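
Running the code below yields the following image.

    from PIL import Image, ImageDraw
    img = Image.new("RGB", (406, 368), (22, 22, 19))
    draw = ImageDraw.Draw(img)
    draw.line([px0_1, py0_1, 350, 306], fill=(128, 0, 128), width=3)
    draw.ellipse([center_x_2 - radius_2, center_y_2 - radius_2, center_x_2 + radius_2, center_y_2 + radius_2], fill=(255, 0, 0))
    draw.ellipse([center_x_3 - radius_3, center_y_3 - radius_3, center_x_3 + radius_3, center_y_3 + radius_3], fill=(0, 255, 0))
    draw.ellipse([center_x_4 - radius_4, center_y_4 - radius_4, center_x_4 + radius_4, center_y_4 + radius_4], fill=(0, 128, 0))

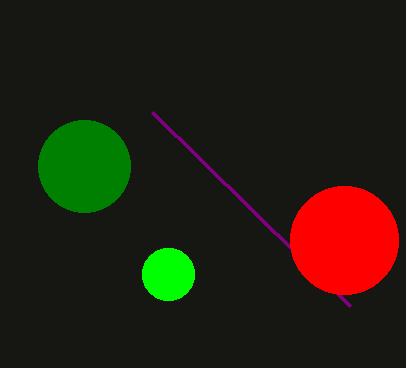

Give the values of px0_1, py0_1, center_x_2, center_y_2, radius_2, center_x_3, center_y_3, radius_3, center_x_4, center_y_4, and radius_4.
px0_1 = 152; py0_1 = 112; center_x_2 = 344; center_y_2 = 240; radius_2 = 54; center_x_3 = 168; center_y_3 = 274; radius_3 = 26; center_x_4 = 84; center_y_4 = 166; radius_4 = 46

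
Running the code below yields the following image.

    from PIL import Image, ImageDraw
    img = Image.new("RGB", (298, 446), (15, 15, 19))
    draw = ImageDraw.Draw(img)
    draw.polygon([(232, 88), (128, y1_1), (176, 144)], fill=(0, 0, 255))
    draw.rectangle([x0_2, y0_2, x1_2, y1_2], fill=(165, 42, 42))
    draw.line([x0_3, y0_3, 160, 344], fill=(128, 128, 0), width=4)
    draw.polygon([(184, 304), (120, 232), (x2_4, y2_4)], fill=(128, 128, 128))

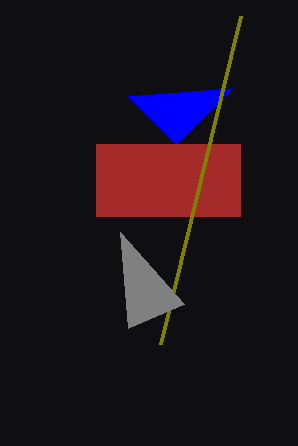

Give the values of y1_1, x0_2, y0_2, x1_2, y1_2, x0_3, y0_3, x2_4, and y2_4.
y1_1 = 96; x0_2 = 96; y0_2 = 144; x1_2 = 240; y1_2 = 216; x0_3 = 240; y0_3 = 16; x2_4 = 128; y2_4 = 328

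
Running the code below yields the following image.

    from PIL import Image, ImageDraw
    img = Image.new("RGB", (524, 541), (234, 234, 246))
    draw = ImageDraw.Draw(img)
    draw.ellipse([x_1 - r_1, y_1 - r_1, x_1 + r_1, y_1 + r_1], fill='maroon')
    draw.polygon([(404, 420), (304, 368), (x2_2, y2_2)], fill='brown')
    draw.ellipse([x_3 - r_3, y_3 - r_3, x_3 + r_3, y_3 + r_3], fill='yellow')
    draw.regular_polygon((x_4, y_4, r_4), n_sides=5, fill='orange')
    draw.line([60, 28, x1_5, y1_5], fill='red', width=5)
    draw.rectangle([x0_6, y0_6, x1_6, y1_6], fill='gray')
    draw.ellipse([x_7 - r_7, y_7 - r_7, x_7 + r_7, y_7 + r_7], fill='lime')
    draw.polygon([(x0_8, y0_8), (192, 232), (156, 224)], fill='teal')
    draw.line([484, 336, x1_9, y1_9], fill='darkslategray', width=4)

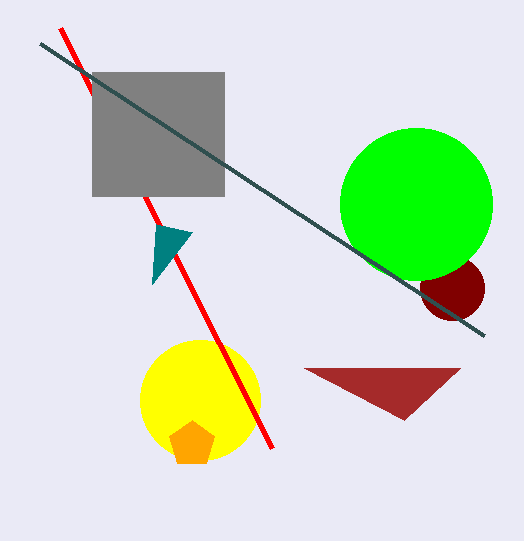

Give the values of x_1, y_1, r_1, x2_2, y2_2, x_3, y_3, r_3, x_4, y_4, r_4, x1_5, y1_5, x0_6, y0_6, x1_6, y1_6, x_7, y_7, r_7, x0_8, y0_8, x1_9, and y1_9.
x_1 = 452, y_1 = 288, r_1 = 32, x2_2 = 460, y2_2 = 368, x_3 = 200, y_3 = 400, r_3 = 60, x_4 = 192, y_4 = 444, r_4 = 24, x1_5 = 272, y1_5 = 448, x0_6 = 92, y0_6 = 72, x1_6 = 224, y1_6 = 196, x_7 = 416, y_7 = 204, r_7 = 76, x0_8 = 152, y0_8 = 284, x1_9 = 40, y1_9 = 44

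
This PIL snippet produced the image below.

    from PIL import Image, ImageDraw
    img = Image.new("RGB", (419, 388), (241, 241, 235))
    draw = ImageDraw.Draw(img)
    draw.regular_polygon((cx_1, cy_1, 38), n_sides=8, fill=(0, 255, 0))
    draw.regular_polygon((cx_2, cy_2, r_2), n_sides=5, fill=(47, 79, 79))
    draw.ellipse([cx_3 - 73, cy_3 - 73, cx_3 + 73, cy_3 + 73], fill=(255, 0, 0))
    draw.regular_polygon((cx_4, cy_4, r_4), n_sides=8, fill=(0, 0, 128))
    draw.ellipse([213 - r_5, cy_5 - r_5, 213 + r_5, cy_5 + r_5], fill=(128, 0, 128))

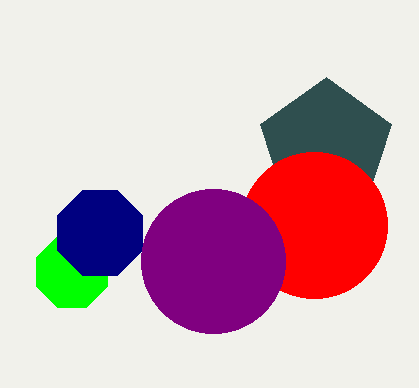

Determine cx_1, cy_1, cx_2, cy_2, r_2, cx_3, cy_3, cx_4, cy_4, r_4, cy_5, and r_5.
cx_1 = 72, cy_1 = 272, cx_2 = 326, cy_2 = 146, r_2 = 69, cx_3 = 314, cy_3 = 225, cx_4 = 100, cy_4 = 233, r_4 = 46, cy_5 = 261, r_5 = 72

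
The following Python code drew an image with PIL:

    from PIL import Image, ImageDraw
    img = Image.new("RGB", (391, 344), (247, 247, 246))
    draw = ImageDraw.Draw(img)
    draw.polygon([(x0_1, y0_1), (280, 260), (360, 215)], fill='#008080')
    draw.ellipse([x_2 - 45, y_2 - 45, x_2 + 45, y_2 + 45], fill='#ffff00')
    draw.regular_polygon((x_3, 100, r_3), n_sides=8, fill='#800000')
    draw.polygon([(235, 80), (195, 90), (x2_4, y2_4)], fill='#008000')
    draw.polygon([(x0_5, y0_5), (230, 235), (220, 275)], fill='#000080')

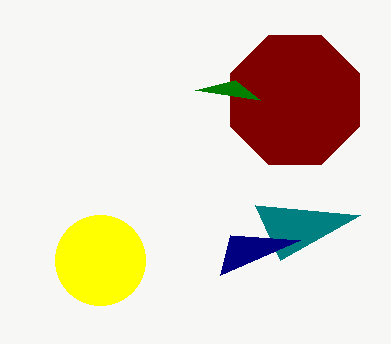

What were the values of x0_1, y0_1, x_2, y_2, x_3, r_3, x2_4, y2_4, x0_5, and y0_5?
x0_1 = 255, y0_1 = 205, x_2 = 100, y_2 = 260, x_3 = 295, r_3 = 70, x2_4 = 260, y2_4 = 100, x0_5 = 300, y0_5 = 240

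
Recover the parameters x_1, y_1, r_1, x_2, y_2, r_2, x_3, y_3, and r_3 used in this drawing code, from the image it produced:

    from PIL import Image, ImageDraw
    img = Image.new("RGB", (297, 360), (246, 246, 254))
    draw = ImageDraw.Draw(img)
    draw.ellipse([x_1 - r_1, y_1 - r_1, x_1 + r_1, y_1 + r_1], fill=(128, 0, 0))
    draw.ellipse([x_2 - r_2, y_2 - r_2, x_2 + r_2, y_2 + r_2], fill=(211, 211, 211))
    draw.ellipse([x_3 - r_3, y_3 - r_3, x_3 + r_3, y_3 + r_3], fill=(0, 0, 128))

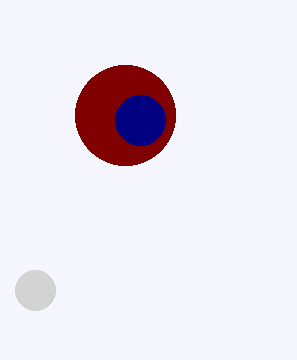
x_1 = 125, y_1 = 115, r_1 = 50, x_2 = 35, y_2 = 290, r_2 = 20, x_3 = 140, y_3 = 120, r_3 = 25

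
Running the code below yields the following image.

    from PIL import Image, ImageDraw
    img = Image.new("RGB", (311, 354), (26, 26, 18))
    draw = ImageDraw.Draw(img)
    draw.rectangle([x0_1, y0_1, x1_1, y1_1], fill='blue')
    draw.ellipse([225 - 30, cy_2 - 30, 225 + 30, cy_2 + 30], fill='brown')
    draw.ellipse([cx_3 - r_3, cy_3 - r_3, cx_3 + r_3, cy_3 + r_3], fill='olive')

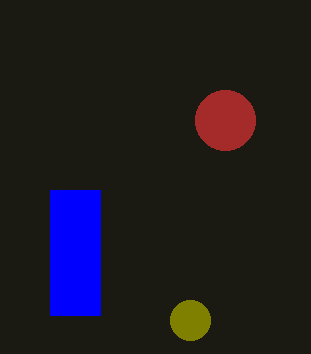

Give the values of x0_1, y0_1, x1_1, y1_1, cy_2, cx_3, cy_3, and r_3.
x0_1 = 50
y0_1 = 190
x1_1 = 100
y1_1 = 315
cy_2 = 120
cx_3 = 190
cy_3 = 320
r_3 = 20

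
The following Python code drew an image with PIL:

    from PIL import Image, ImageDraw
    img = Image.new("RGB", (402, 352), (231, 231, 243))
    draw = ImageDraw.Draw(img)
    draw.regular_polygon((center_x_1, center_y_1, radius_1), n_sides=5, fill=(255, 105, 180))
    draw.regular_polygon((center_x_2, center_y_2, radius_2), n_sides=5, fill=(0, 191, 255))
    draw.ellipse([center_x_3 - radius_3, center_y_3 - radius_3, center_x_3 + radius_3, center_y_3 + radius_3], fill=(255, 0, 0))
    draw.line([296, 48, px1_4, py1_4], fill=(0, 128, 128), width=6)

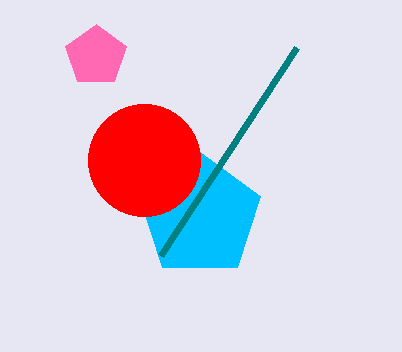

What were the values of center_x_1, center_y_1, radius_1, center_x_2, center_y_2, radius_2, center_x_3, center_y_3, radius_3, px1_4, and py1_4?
center_x_1 = 96; center_y_1 = 56; radius_1 = 32; center_x_2 = 200; center_y_2 = 216; radius_2 = 64; center_x_3 = 144; center_y_3 = 160; radius_3 = 56; px1_4 = 160; py1_4 = 256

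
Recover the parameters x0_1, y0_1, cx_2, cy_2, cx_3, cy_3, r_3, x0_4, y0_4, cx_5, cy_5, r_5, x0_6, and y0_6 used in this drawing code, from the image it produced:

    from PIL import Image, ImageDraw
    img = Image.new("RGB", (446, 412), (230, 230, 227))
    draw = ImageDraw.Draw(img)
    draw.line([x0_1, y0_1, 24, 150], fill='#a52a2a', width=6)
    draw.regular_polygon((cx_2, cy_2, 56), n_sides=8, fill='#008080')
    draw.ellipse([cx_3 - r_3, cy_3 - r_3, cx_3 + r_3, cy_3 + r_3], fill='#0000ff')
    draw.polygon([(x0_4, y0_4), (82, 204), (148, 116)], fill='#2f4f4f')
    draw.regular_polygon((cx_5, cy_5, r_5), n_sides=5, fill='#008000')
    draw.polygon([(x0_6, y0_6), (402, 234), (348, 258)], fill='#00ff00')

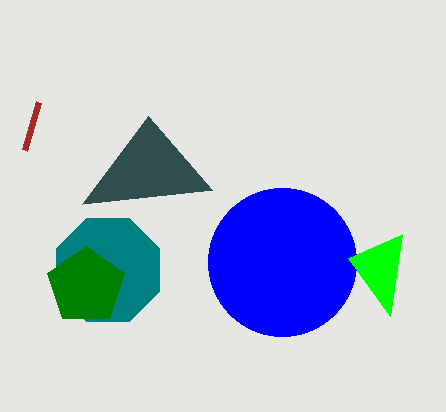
x0_1 = 38; y0_1 = 102; cx_2 = 108; cy_2 = 270; cx_3 = 282; cy_3 = 262; r_3 = 74; x0_4 = 212; y0_4 = 190; cx_5 = 86; cy_5 = 286; r_5 = 40; x0_6 = 390; y0_6 = 316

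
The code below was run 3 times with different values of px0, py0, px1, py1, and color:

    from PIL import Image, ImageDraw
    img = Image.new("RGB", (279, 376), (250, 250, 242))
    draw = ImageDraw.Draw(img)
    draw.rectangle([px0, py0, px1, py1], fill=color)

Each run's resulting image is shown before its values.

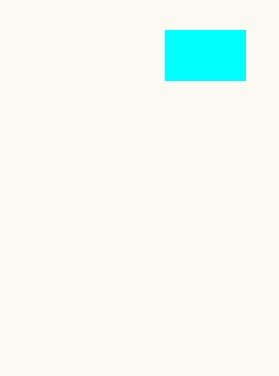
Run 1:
px0 = 165; py0 = 30; px1 = 245; py1 = 80; color = 'cyan'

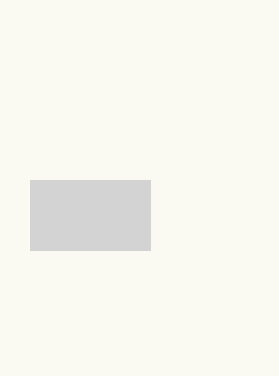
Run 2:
px0 = 30
py0 = 180
px1 = 150
py1 = 250
color = 'lightgray'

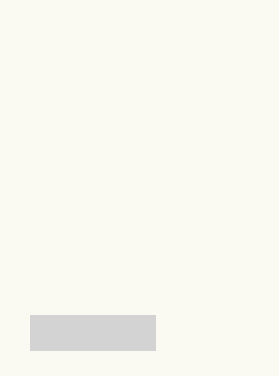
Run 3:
px0 = 30; py0 = 315; px1 = 155; py1 = 350; color = 'lightgray'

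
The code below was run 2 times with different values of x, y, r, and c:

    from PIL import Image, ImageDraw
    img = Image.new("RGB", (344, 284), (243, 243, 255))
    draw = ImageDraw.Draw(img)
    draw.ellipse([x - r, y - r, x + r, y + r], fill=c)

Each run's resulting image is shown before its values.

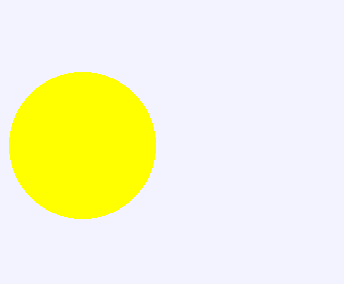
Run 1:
x = 82; y = 145; r = 73; c = 'yellow'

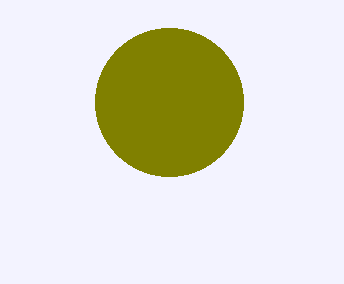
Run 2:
x = 169; y = 102; r = 74; c = 'olive'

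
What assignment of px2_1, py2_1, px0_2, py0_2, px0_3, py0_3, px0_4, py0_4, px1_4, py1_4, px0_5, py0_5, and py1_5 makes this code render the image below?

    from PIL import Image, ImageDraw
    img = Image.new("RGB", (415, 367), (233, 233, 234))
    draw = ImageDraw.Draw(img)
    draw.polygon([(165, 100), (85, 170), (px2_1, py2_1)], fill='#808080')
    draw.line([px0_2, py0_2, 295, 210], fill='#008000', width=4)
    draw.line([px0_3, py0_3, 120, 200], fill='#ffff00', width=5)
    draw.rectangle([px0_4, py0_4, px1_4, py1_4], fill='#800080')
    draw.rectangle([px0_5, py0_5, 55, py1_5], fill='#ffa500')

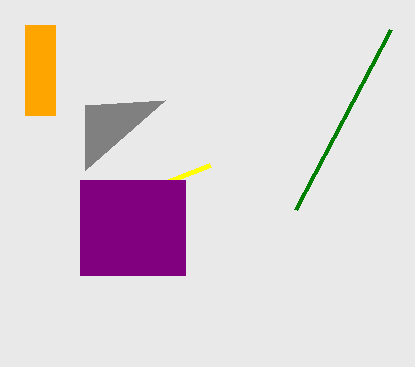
px2_1 = 85
py2_1 = 105
px0_2 = 390
py0_2 = 30
px0_3 = 210
py0_3 = 165
px0_4 = 80
py0_4 = 180
px1_4 = 185
py1_4 = 275
px0_5 = 25
py0_5 = 25
py1_5 = 115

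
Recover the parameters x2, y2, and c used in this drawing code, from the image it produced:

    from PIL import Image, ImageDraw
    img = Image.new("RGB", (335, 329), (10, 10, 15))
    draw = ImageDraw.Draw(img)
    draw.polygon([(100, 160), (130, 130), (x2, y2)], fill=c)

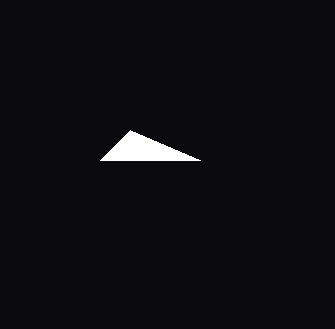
x2 = 200
y2 = 160
c = 'white'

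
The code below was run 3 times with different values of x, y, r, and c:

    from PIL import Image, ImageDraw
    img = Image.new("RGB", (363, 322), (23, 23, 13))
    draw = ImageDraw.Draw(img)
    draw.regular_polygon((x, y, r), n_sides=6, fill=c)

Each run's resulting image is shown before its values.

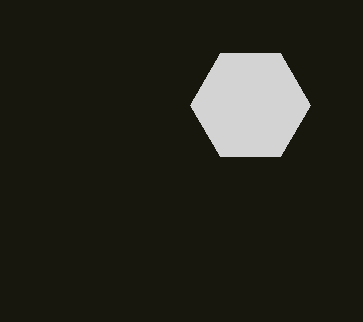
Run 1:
x = 250; y = 105; r = 60; c = 'lightgray'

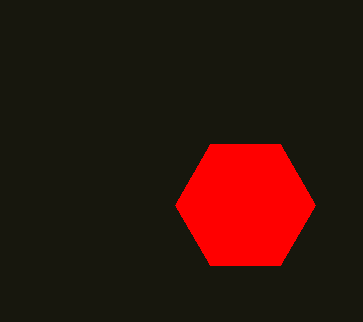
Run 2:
x = 245; y = 205; r = 70; c = 'red'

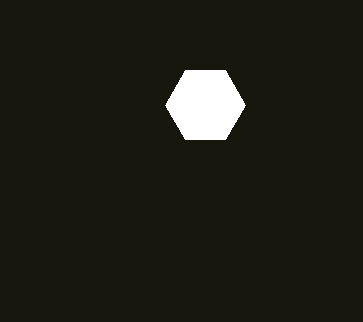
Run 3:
x = 205, y = 105, r = 40, c = 'white'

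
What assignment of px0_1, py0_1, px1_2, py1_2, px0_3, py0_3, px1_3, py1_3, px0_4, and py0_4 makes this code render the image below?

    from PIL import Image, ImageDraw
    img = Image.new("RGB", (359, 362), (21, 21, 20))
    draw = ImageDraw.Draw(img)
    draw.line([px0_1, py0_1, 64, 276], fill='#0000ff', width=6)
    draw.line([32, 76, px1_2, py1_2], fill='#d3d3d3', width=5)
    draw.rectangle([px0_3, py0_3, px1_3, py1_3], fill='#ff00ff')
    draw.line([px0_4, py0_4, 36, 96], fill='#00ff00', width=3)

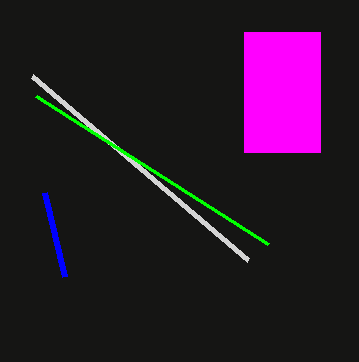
px0_1 = 44
py0_1 = 192
px1_2 = 248
py1_2 = 260
px0_3 = 244
py0_3 = 32
px1_3 = 320
py1_3 = 152
px0_4 = 268
py0_4 = 244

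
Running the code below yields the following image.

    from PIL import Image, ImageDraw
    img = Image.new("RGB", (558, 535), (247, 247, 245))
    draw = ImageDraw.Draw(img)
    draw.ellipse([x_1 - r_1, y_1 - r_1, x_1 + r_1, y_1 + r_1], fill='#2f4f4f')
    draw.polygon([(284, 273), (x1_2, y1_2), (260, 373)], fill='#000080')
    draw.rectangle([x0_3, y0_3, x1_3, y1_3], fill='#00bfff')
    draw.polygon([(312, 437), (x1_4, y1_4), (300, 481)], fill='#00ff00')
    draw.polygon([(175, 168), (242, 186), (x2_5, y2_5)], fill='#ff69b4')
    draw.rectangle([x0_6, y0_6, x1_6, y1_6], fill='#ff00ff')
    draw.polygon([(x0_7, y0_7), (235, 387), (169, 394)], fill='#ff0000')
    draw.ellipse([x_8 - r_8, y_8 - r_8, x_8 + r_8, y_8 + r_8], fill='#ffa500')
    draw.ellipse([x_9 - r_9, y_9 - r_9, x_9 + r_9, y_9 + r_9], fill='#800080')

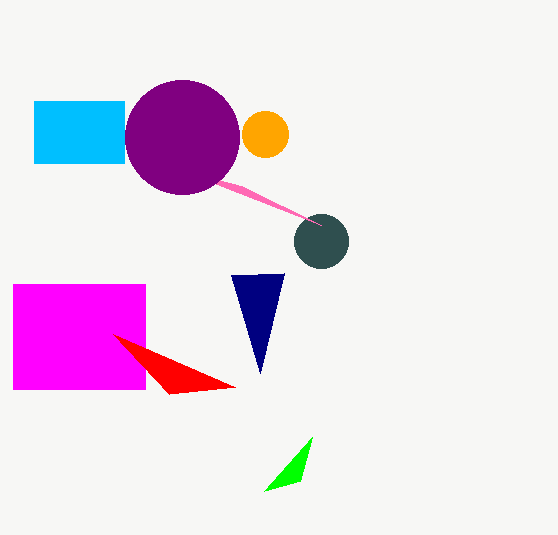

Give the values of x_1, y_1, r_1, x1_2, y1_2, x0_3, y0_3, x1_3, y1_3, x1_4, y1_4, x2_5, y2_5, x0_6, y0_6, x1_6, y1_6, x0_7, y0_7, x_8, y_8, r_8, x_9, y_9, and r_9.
x_1 = 321
y_1 = 241
r_1 = 27
x1_2 = 231
y1_2 = 275
x0_3 = 34
y0_3 = 101
x1_3 = 124
y1_3 = 163
x1_4 = 264
y1_4 = 491
x2_5 = 321
y2_5 = 225
x0_6 = 13
y0_6 = 284
x1_6 = 145
y1_6 = 389
x0_7 = 113
y0_7 = 334
x_8 = 265
y_8 = 134
r_8 = 23
x_9 = 182
y_9 = 137
r_9 = 57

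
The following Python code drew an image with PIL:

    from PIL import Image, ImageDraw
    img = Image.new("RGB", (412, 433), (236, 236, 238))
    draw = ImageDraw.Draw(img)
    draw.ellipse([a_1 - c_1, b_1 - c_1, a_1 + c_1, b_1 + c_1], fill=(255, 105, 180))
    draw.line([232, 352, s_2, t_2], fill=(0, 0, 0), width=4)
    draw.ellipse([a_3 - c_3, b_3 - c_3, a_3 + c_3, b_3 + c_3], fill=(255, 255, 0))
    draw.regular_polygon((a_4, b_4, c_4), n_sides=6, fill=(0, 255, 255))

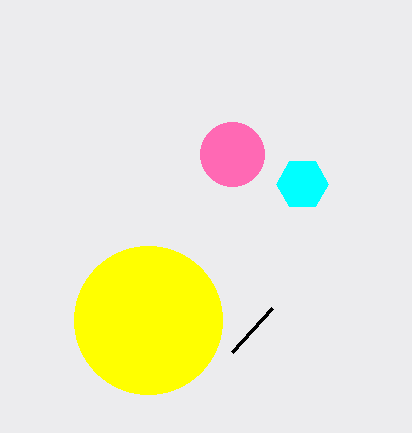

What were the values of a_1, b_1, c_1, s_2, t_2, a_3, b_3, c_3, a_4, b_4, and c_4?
a_1 = 232
b_1 = 154
c_1 = 32
s_2 = 272
t_2 = 308
a_3 = 148
b_3 = 320
c_3 = 74
a_4 = 302
b_4 = 184
c_4 = 26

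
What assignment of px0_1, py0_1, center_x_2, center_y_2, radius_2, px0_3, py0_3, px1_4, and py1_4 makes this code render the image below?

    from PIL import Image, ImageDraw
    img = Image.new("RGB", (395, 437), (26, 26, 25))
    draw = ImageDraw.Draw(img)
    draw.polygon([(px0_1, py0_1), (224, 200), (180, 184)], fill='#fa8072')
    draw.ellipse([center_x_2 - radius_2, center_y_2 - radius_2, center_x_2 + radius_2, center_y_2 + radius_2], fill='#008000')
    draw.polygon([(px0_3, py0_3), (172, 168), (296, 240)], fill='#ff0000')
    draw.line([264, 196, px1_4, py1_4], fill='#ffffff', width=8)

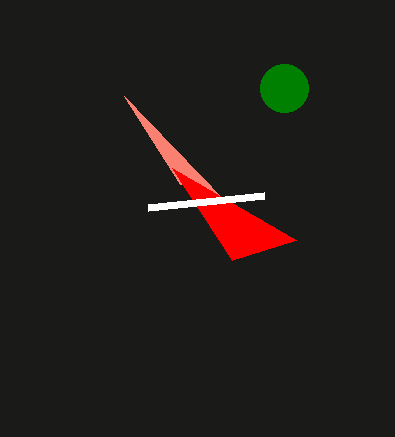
px0_1 = 124
py0_1 = 96
center_x_2 = 284
center_y_2 = 88
radius_2 = 24
px0_3 = 232
py0_3 = 260
px1_4 = 148
py1_4 = 208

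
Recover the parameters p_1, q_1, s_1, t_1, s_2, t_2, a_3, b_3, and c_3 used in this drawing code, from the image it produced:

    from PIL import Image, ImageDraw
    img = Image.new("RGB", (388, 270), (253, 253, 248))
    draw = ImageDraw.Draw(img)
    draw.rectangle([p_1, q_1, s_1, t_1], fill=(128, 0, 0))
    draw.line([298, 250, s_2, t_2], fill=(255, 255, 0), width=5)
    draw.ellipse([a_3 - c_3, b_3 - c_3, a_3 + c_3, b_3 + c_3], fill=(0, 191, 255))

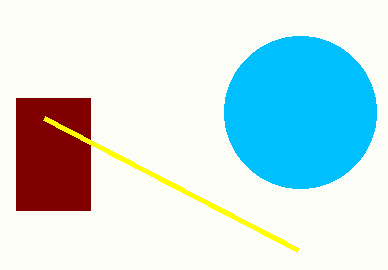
p_1 = 16, q_1 = 98, s_1 = 90, t_1 = 210, s_2 = 44, t_2 = 118, a_3 = 300, b_3 = 112, c_3 = 76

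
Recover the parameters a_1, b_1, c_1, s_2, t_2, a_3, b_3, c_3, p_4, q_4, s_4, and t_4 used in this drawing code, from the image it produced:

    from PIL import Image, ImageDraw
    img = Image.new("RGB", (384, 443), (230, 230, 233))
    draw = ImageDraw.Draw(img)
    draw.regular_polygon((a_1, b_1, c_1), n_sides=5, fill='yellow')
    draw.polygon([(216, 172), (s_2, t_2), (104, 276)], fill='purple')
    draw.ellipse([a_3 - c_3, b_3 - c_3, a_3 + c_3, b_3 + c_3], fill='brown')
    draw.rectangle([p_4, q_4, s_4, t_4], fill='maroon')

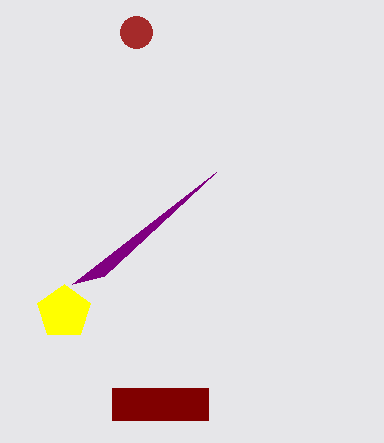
a_1 = 64; b_1 = 312; c_1 = 28; s_2 = 72; t_2 = 284; a_3 = 136; b_3 = 32; c_3 = 16; p_4 = 112; q_4 = 388; s_4 = 208; t_4 = 420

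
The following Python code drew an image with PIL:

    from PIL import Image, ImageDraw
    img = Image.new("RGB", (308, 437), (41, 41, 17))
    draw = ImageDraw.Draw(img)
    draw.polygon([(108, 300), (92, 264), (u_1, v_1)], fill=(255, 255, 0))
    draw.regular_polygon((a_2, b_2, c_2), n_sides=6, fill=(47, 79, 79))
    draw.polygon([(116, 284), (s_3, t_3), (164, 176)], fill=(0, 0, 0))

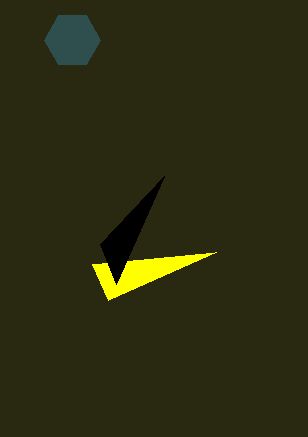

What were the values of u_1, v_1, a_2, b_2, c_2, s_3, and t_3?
u_1 = 216; v_1 = 252; a_2 = 72; b_2 = 40; c_2 = 28; s_3 = 100; t_3 = 244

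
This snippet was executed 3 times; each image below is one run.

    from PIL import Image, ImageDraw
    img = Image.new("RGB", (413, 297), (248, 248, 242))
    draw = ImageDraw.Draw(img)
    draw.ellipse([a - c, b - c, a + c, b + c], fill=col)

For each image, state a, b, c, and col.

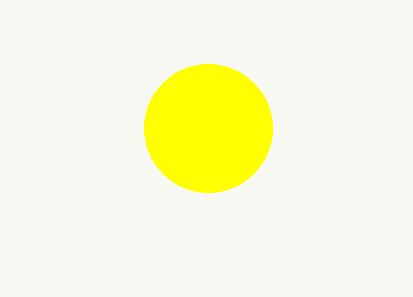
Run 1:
a = 208; b = 128; c = 64; col = 'yellow'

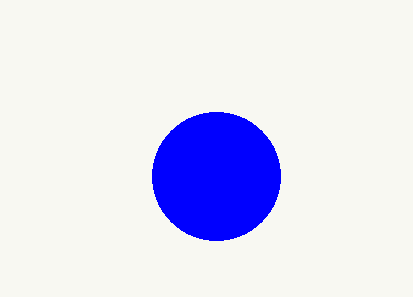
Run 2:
a = 216, b = 176, c = 64, col = 'blue'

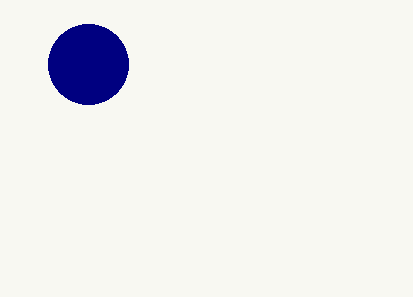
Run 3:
a = 88
b = 64
c = 40
col = 'navy'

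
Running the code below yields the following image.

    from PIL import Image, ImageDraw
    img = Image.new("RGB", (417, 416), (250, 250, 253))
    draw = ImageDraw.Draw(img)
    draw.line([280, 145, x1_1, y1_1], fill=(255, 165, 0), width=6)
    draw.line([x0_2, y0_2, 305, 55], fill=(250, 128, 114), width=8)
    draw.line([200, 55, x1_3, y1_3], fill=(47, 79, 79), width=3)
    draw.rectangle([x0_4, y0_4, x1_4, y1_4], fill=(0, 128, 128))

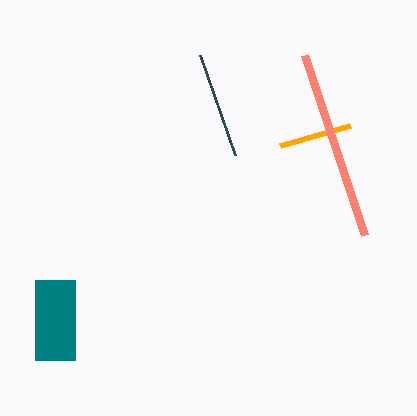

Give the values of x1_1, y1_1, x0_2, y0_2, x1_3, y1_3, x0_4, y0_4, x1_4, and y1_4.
x1_1 = 350
y1_1 = 125
x0_2 = 365
y0_2 = 235
x1_3 = 235
y1_3 = 155
x0_4 = 35
y0_4 = 280
x1_4 = 75
y1_4 = 360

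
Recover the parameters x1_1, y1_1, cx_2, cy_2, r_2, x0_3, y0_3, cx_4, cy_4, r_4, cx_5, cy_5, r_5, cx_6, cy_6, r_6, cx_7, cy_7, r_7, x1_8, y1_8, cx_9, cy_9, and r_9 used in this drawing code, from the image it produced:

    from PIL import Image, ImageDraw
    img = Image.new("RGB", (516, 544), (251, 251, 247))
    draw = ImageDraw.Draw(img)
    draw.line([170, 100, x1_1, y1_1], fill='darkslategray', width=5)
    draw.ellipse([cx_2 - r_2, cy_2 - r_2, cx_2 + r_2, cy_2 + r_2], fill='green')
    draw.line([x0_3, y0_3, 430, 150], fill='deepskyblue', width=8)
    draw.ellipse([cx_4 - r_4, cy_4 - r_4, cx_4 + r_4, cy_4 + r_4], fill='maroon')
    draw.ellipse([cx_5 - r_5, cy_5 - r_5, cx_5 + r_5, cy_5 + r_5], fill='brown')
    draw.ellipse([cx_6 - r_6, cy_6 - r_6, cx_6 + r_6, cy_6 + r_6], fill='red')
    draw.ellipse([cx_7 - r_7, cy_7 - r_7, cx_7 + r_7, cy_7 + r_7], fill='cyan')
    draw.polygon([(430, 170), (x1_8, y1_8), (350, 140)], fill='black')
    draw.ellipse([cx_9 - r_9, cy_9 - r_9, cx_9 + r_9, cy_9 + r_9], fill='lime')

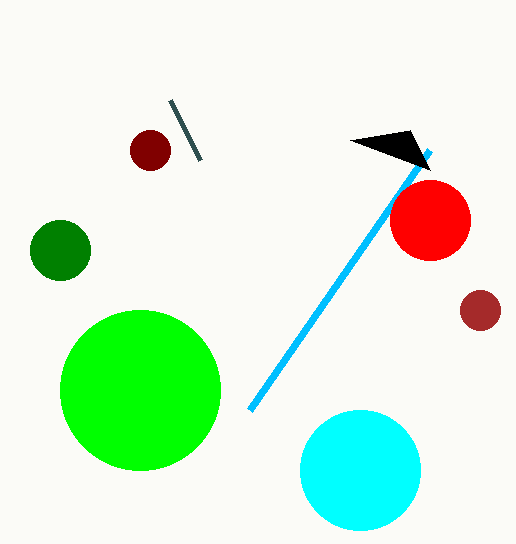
x1_1 = 200, y1_1 = 160, cx_2 = 60, cy_2 = 250, r_2 = 30, x0_3 = 250, y0_3 = 410, cx_4 = 150, cy_4 = 150, r_4 = 20, cx_5 = 480, cy_5 = 310, r_5 = 20, cx_6 = 430, cy_6 = 220, r_6 = 40, cx_7 = 360, cy_7 = 470, r_7 = 60, x1_8 = 410, y1_8 = 130, cx_9 = 140, cy_9 = 390, r_9 = 80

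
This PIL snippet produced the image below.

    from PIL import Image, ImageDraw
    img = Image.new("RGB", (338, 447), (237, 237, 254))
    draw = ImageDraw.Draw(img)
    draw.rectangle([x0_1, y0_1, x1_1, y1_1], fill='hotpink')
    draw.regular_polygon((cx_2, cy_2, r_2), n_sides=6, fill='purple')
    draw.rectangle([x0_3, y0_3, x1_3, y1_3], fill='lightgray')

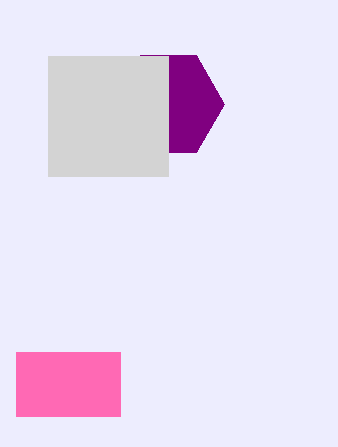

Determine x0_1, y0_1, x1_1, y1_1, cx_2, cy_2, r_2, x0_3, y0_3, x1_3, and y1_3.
x0_1 = 16
y0_1 = 352
x1_1 = 120
y1_1 = 416
cx_2 = 168
cy_2 = 104
r_2 = 56
x0_3 = 48
y0_3 = 56
x1_3 = 168
y1_3 = 176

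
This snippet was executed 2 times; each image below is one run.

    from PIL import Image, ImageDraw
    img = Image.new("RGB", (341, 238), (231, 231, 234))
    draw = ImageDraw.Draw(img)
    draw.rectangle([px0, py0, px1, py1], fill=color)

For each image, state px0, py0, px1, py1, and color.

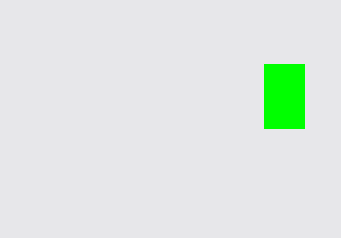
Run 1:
px0 = 264
py0 = 64
px1 = 304
py1 = 128
color = 'lime'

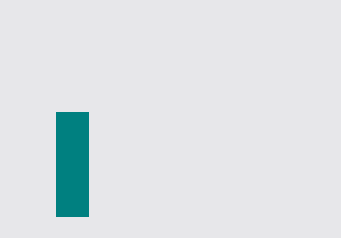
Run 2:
px0 = 56; py0 = 112; px1 = 88; py1 = 216; color = 'teal'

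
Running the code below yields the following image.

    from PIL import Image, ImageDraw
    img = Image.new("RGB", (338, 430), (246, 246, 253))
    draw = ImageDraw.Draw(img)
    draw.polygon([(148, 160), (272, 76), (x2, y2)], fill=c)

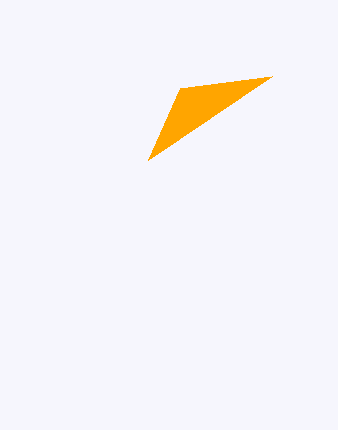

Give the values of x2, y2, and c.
x2 = 180, y2 = 88, c = 'orange'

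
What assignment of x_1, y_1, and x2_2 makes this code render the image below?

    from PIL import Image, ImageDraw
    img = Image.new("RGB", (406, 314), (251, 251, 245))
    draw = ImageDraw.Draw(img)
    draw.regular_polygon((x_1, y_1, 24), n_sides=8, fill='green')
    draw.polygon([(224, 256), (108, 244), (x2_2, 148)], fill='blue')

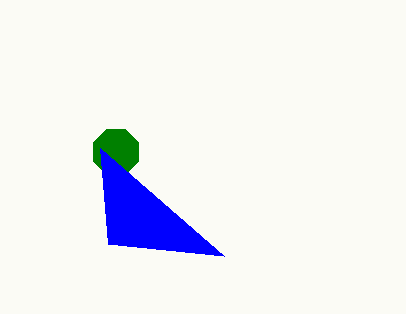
x_1 = 116, y_1 = 152, x2_2 = 100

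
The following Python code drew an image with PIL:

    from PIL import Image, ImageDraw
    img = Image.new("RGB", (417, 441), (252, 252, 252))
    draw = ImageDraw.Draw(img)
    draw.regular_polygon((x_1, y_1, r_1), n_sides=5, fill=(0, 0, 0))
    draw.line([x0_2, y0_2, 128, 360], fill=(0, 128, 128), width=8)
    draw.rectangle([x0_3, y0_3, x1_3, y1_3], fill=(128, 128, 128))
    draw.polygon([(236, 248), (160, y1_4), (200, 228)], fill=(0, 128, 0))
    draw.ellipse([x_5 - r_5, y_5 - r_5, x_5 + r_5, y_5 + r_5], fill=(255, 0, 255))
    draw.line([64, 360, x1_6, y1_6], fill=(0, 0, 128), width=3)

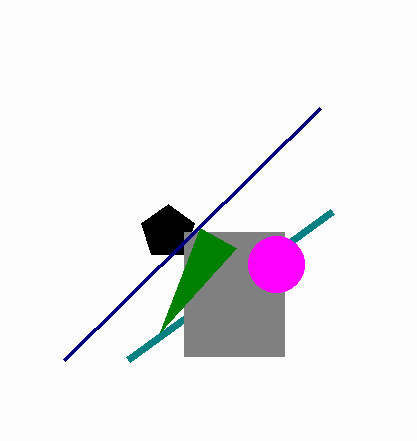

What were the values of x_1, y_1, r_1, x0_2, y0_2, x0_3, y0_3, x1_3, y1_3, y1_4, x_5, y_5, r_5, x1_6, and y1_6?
x_1 = 168; y_1 = 232; r_1 = 28; x0_2 = 332; y0_2 = 212; x0_3 = 184; y0_3 = 232; x1_3 = 284; y1_3 = 356; y1_4 = 332; x_5 = 276; y_5 = 264; r_5 = 28; x1_6 = 320; y1_6 = 108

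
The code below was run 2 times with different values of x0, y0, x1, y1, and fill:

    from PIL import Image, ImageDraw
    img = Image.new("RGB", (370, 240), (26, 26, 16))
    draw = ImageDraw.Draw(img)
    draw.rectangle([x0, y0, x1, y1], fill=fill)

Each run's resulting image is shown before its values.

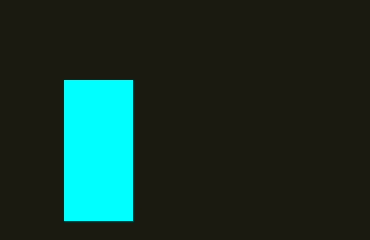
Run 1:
x0 = 64
y0 = 80
x1 = 132
y1 = 220
fill = 'cyan'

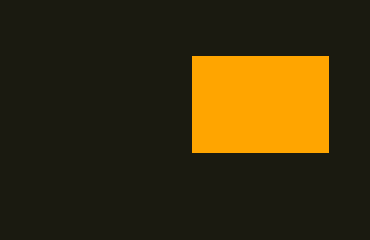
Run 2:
x0 = 192
y0 = 56
x1 = 328
y1 = 152
fill = 'orange'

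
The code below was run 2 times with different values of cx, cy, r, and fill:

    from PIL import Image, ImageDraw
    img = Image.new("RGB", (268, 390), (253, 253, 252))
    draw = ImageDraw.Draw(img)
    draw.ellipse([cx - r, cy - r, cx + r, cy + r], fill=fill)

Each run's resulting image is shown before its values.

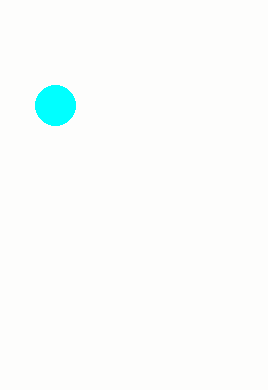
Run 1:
cx = 55
cy = 105
r = 20
fill = 'cyan'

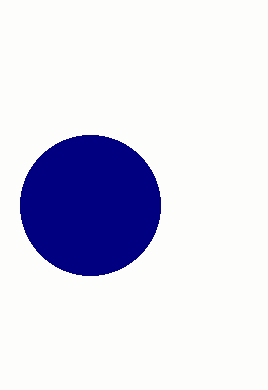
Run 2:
cx = 90
cy = 205
r = 70
fill = 'navy'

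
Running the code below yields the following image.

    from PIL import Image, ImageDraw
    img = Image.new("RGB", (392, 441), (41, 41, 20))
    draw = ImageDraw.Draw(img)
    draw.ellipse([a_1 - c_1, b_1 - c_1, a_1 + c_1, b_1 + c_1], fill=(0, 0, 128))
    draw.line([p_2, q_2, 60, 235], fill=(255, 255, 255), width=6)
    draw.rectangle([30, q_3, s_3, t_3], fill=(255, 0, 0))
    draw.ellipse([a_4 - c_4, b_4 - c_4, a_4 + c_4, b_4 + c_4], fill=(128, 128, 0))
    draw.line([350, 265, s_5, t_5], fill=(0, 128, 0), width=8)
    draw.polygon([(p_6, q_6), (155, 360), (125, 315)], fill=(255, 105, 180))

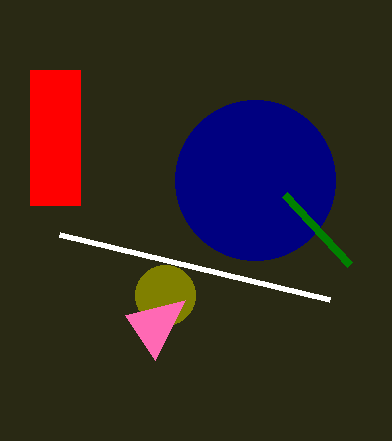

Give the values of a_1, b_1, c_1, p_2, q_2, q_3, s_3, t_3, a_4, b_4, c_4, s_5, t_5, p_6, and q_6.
a_1 = 255; b_1 = 180; c_1 = 80; p_2 = 330; q_2 = 300; q_3 = 70; s_3 = 80; t_3 = 205; a_4 = 165; b_4 = 295; c_4 = 30; s_5 = 285; t_5 = 195; p_6 = 185; q_6 = 300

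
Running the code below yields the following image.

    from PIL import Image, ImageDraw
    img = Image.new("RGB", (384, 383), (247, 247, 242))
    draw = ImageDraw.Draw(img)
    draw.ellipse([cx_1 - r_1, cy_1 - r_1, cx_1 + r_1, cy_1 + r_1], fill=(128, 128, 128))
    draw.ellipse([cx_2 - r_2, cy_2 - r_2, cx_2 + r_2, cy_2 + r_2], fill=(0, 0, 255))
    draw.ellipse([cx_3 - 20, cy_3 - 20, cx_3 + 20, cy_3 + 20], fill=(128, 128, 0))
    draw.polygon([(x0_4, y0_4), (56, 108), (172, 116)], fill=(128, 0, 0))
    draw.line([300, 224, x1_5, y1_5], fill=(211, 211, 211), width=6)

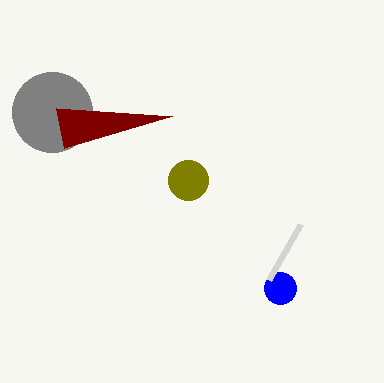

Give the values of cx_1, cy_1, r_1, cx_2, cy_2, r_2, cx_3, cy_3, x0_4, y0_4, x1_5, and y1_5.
cx_1 = 52, cy_1 = 112, r_1 = 40, cx_2 = 280, cy_2 = 288, r_2 = 16, cx_3 = 188, cy_3 = 180, x0_4 = 64, y0_4 = 148, x1_5 = 268, y1_5 = 280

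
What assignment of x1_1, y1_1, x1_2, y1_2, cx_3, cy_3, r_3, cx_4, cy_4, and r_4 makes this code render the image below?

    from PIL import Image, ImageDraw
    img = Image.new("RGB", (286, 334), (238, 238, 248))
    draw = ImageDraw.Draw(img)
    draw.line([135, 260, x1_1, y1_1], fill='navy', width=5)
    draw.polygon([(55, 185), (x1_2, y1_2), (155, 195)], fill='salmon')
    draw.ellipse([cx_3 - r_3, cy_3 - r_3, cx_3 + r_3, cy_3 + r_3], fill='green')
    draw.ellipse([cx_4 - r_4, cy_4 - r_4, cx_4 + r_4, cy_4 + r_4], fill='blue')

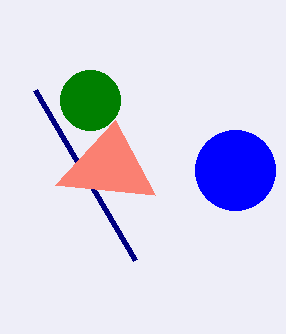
x1_1 = 35, y1_1 = 90, x1_2 = 115, y1_2 = 120, cx_3 = 90, cy_3 = 100, r_3 = 30, cx_4 = 235, cy_4 = 170, r_4 = 40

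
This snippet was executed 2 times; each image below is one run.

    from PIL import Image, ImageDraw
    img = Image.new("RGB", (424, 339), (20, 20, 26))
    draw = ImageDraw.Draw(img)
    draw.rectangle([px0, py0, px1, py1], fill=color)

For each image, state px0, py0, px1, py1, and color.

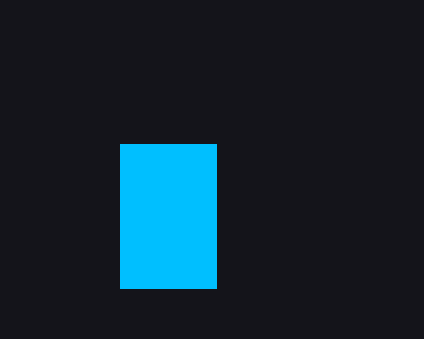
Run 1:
px0 = 120, py0 = 144, px1 = 216, py1 = 288, color = 'deepskyblue'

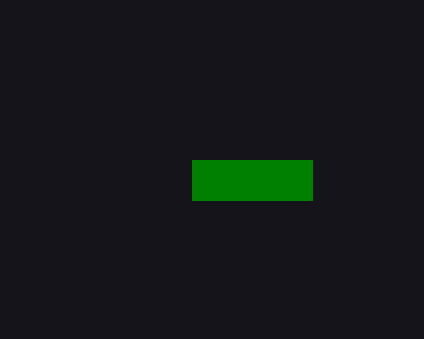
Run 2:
px0 = 192, py0 = 160, px1 = 312, py1 = 200, color = 'green'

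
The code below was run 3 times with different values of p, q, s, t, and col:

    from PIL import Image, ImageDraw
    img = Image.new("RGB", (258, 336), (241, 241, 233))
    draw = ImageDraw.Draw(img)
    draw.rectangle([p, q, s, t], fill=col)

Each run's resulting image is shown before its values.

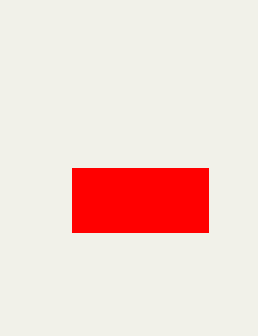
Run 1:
p = 72, q = 168, s = 208, t = 232, col = 'red'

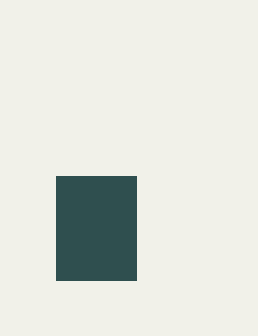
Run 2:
p = 56, q = 176, s = 136, t = 280, col = 'darkslategray'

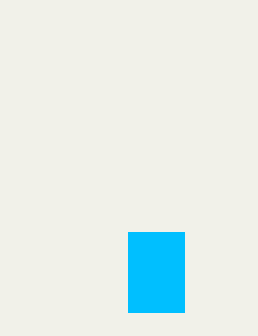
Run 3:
p = 128, q = 232, s = 184, t = 312, col = 'deepskyblue'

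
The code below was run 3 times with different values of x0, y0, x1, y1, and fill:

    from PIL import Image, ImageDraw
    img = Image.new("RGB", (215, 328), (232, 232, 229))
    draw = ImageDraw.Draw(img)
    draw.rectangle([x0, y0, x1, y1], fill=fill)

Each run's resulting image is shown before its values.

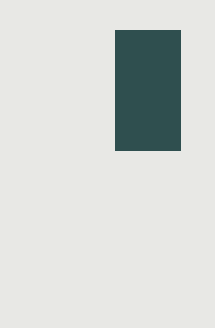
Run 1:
x0 = 115, y0 = 30, x1 = 180, y1 = 150, fill = 'darkslategray'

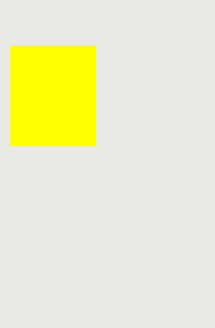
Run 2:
x0 = 10, y0 = 45, x1 = 95, y1 = 145, fill = 'yellow'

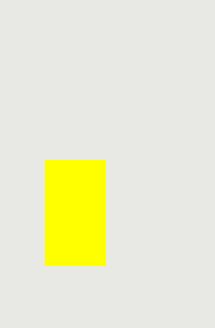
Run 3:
x0 = 45
y0 = 160
x1 = 105
y1 = 265
fill = 'yellow'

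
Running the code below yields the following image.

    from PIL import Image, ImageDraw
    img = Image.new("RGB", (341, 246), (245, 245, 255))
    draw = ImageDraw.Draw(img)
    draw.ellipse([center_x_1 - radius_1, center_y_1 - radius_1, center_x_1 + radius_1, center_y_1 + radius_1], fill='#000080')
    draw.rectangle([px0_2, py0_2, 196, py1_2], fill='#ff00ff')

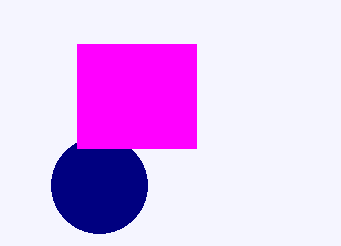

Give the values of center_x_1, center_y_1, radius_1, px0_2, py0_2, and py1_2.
center_x_1 = 99, center_y_1 = 185, radius_1 = 48, px0_2 = 77, py0_2 = 44, py1_2 = 148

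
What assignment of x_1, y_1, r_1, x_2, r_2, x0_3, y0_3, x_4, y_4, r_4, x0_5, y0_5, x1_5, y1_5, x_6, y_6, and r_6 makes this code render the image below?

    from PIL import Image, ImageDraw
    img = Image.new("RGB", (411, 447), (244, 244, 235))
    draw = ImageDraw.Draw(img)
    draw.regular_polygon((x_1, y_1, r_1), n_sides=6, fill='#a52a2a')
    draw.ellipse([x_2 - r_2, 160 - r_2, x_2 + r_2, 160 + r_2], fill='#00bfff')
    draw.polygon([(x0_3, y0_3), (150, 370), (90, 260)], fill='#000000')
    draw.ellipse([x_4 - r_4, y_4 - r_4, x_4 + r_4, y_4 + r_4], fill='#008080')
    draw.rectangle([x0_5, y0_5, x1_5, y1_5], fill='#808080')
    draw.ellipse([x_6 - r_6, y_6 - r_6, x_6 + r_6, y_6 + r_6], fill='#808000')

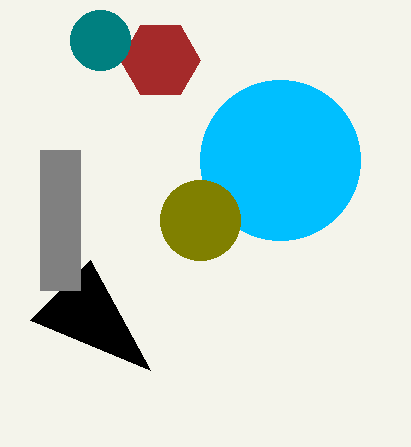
x_1 = 160; y_1 = 60; r_1 = 40; x_2 = 280; r_2 = 80; x0_3 = 30; y0_3 = 320; x_4 = 100; y_4 = 40; r_4 = 30; x0_5 = 40; y0_5 = 150; x1_5 = 80; y1_5 = 290; x_6 = 200; y_6 = 220; r_6 = 40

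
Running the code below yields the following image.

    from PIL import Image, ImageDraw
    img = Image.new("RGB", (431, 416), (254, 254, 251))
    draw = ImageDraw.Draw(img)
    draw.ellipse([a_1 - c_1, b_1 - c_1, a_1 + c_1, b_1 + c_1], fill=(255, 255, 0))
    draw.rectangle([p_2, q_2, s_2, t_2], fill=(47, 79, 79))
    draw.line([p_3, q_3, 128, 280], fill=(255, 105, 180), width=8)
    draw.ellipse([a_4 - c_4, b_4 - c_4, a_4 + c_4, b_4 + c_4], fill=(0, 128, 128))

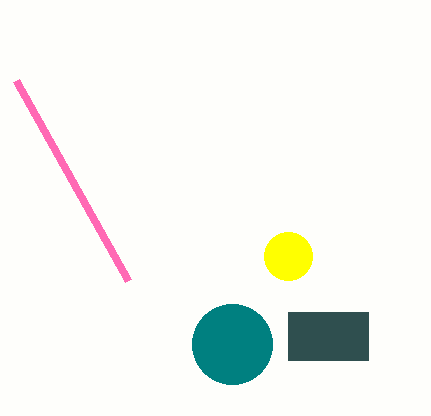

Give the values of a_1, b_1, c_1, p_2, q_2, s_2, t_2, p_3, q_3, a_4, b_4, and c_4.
a_1 = 288, b_1 = 256, c_1 = 24, p_2 = 288, q_2 = 312, s_2 = 368, t_2 = 360, p_3 = 16, q_3 = 80, a_4 = 232, b_4 = 344, c_4 = 40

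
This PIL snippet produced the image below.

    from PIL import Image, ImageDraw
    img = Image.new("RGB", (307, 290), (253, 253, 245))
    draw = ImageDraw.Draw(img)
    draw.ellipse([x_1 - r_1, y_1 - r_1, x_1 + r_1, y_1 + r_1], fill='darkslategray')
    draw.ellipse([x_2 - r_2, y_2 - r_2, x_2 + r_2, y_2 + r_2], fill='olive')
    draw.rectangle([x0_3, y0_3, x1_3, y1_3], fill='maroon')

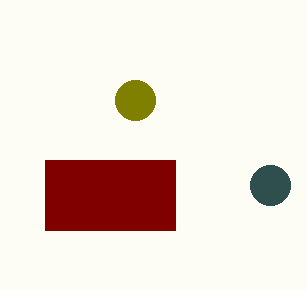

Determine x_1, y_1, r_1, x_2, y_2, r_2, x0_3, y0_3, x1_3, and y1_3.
x_1 = 270, y_1 = 185, r_1 = 20, x_2 = 135, y_2 = 100, r_2 = 20, x0_3 = 45, y0_3 = 160, x1_3 = 175, y1_3 = 230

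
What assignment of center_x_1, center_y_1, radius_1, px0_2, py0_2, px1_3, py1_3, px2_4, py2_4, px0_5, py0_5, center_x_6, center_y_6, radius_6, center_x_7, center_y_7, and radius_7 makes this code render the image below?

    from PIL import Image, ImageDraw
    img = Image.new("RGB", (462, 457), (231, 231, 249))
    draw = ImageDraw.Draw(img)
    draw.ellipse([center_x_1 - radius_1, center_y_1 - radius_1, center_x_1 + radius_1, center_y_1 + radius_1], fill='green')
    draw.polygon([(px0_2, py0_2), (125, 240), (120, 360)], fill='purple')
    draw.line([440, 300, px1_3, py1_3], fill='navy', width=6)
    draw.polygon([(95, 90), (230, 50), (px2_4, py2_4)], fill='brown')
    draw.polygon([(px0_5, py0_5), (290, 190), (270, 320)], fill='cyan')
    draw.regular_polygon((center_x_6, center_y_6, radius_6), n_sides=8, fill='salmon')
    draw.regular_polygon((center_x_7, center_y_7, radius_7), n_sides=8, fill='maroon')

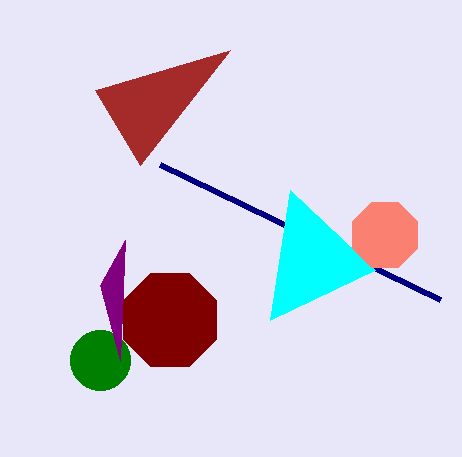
center_x_1 = 100, center_y_1 = 360, radius_1 = 30, px0_2 = 100, py0_2 = 285, px1_3 = 160, py1_3 = 165, px2_4 = 140, py2_4 = 165, px0_5 = 375, py0_5 = 270, center_x_6 = 385, center_y_6 = 235, radius_6 = 35, center_x_7 = 170, center_y_7 = 320, radius_7 = 50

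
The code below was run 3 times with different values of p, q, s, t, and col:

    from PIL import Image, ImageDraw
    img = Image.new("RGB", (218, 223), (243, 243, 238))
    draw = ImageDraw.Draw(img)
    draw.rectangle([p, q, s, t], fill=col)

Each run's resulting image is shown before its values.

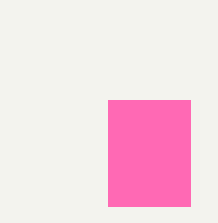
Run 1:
p = 108
q = 100
s = 190
t = 206
col = 'hotpink'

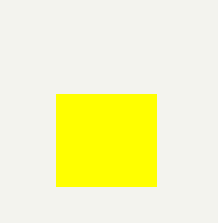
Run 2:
p = 56, q = 94, s = 156, t = 186, col = 'yellow'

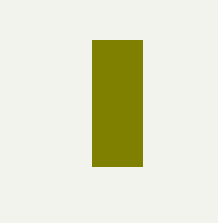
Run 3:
p = 92; q = 40; s = 142; t = 166; col = 'olive'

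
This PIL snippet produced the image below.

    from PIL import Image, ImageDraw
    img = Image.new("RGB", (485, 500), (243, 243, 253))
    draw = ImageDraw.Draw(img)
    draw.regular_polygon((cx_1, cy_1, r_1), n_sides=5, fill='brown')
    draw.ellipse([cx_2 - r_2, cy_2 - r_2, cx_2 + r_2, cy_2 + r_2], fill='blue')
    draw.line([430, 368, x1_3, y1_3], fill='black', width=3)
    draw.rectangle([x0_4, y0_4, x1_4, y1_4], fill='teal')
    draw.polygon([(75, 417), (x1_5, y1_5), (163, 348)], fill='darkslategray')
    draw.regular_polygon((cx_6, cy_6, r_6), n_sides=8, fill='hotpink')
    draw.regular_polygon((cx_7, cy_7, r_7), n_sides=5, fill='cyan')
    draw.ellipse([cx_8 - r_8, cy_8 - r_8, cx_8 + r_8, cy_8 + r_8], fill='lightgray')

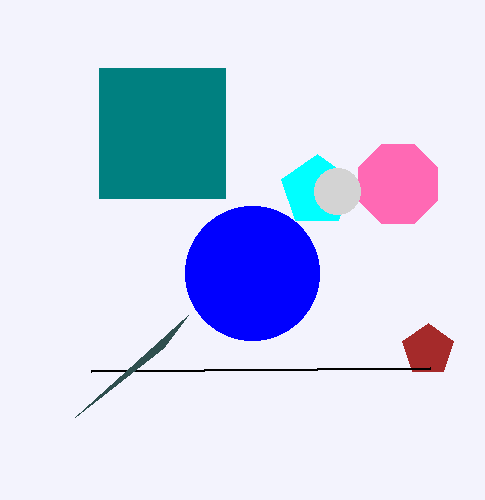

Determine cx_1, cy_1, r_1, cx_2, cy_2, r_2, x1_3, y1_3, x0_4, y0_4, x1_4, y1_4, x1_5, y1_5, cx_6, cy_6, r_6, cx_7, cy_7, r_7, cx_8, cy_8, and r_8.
cx_1 = 428, cy_1 = 350, r_1 = 27, cx_2 = 252, cy_2 = 273, r_2 = 67, x1_3 = 91, y1_3 = 371, x0_4 = 99, y0_4 = 68, x1_4 = 225, y1_4 = 198, x1_5 = 188, y1_5 = 315, cx_6 = 398, cy_6 = 184, r_6 = 43, cx_7 = 317, cy_7 = 191, r_7 = 37, cx_8 = 337, cy_8 = 191, r_8 = 23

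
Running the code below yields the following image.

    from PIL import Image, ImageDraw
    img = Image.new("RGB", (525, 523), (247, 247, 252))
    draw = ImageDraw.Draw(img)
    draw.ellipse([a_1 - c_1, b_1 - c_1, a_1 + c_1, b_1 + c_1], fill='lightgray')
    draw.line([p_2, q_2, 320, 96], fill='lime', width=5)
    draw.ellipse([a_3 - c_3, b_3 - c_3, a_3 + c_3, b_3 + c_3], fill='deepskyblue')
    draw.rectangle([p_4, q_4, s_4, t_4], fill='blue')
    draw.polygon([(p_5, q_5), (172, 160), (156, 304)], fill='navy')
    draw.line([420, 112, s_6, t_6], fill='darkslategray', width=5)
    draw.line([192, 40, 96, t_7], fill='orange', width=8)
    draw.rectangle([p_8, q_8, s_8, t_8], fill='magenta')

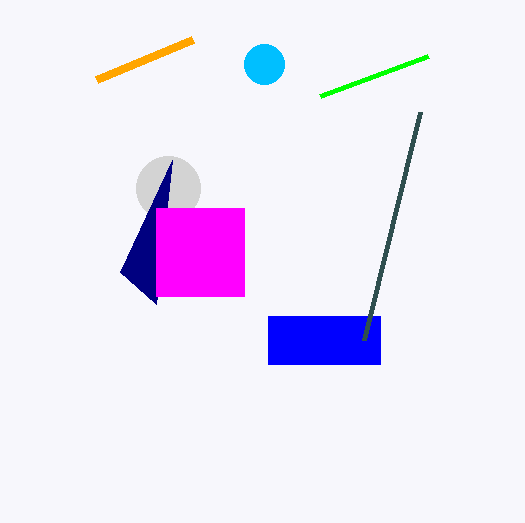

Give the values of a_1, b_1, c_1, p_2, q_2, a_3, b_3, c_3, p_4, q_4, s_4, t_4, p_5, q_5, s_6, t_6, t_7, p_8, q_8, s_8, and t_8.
a_1 = 168, b_1 = 188, c_1 = 32, p_2 = 428, q_2 = 56, a_3 = 264, b_3 = 64, c_3 = 20, p_4 = 268, q_4 = 316, s_4 = 380, t_4 = 364, p_5 = 120, q_5 = 272, s_6 = 364, t_6 = 340, t_7 = 80, p_8 = 156, q_8 = 208, s_8 = 244, t_8 = 296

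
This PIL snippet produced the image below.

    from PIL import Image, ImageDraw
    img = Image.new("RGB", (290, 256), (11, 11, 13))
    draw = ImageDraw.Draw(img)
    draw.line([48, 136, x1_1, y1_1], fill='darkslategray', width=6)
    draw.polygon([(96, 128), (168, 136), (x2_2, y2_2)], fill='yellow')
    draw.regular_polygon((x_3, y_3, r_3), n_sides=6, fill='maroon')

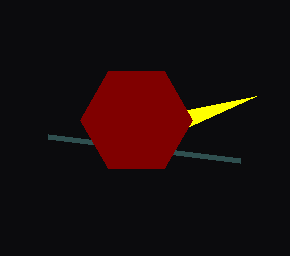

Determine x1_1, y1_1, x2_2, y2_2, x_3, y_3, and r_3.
x1_1 = 240, y1_1 = 160, x2_2 = 256, y2_2 = 96, x_3 = 136, y_3 = 120, r_3 = 56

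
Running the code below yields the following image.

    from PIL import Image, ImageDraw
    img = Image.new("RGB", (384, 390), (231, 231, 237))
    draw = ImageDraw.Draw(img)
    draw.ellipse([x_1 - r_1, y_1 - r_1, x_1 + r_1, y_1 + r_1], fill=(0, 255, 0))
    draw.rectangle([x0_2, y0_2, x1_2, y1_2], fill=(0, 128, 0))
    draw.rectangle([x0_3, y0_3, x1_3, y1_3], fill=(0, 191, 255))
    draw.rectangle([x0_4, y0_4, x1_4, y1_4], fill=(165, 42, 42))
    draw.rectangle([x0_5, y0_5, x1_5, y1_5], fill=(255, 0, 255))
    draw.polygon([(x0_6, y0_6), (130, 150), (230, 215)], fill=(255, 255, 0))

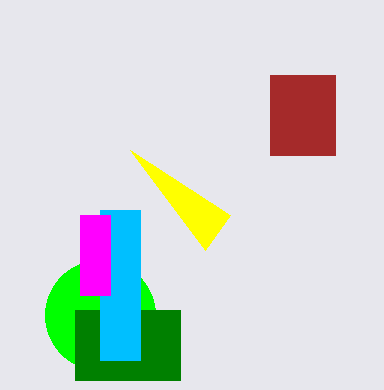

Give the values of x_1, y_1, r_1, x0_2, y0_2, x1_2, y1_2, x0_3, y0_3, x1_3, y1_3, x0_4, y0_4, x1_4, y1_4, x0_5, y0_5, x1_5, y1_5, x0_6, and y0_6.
x_1 = 100, y_1 = 315, r_1 = 55, x0_2 = 75, y0_2 = 310, x1_2 = 180, y1_2 = 380, x0_3 = 100, y0_3 = 210, x1_3 = 140, y1_3 = 360, x0_4 = 270, y0_4 = 75, x1_4 = 335, y1_4 = 155, x0_5 = 80, y0_5 = 215, x1_5 = 110, y1_5 = 295, x0_6 = 205, y0_6 = 250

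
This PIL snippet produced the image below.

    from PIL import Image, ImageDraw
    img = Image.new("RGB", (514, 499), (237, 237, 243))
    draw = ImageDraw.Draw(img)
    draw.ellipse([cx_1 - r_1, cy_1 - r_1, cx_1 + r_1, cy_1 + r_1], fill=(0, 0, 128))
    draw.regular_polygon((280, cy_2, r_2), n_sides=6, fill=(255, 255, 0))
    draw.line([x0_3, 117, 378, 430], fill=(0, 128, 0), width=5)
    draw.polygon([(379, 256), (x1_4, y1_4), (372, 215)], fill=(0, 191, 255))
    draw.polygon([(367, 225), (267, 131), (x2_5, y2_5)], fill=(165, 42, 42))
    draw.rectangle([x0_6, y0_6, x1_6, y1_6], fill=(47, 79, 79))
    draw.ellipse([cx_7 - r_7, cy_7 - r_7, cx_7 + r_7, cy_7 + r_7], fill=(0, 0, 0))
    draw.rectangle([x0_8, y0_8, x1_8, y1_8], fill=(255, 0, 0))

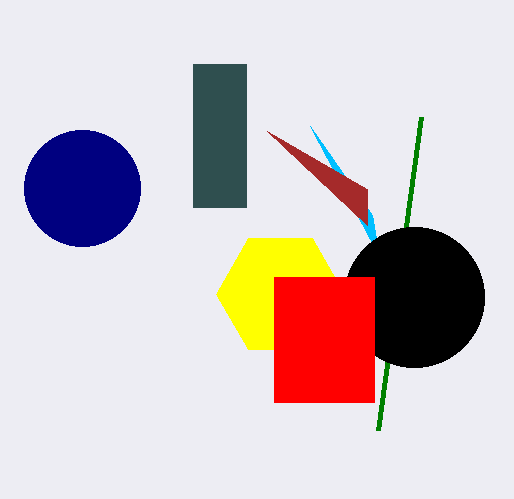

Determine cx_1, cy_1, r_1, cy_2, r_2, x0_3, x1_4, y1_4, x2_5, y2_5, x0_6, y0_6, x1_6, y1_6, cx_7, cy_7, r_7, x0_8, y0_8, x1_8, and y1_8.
cx_1 = 82, cy_1 = 188, r_1 = 58, cy_2 = 294, r_2 = 64, x0_3 = 421, x1_4 = 310, y1_4 = 126, x2_5 = 367, y2_5 = 189, x0_6 = 193, y0_6 = 64, x1_6 = 246, y1_6 = 207, cx_7 = 414, cy_7 = 297, r_7 = 70, x0_8 = 274, y0_8 = 277, x1_8 = 374, y1_8 = 402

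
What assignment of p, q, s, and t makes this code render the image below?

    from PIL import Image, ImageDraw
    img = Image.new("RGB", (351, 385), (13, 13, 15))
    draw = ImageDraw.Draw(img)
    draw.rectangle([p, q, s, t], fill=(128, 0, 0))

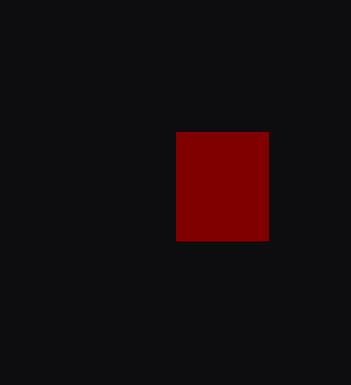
p = 176
q = 132
s = 268
t = 240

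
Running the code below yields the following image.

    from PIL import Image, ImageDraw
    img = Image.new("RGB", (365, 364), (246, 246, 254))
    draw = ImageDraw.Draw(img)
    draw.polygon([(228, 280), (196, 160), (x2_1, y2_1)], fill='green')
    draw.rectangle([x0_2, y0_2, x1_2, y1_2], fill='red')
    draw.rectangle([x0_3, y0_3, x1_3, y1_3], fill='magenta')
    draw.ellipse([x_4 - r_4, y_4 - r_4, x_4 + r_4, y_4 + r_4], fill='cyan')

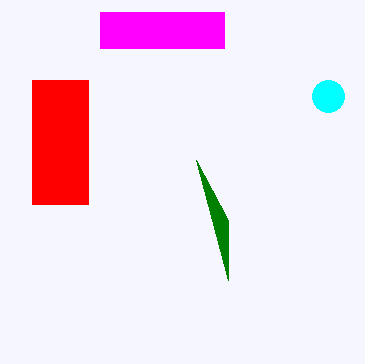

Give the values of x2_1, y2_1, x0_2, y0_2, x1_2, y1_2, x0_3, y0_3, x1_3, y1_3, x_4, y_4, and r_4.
x2_1 = 228; y2_1 = 220; x0_2 = 32; y0_2 = 80; x1_2 = 88; y1_2 = 204; x0_3 = 100; y0_3 = 12; x1_3 = 224; y1_3 = 48; x_4 = 328; y_4 = 96; r_4 = 16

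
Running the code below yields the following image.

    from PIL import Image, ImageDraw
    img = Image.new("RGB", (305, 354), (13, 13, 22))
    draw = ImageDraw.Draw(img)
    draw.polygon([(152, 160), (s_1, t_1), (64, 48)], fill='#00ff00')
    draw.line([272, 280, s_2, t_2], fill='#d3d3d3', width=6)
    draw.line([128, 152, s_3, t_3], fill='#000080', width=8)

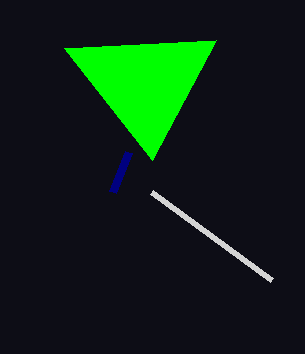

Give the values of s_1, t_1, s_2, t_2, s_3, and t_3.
s_1 = 216, t_1 = 40, s_2 = 152, t_2 = 192, s_3 = 112, t_3 = 192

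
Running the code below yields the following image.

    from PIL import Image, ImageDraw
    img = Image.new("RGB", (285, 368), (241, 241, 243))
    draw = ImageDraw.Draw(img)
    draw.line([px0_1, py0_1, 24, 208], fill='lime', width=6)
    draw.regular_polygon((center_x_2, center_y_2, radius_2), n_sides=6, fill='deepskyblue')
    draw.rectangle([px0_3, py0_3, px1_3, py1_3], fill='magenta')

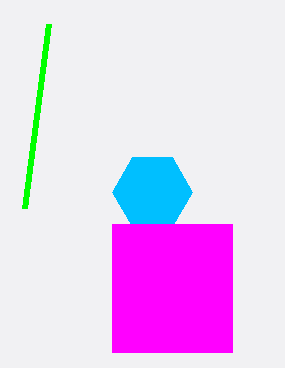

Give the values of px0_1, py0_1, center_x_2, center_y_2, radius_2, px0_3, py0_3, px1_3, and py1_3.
px0_1 = 48; py0_1 = 24; center_x_2 = 152; center_y_2 = 192; radius_2 = 40; px0_3 = 112; py0_3 = 224; px1_3 = 232; py1_3 = 352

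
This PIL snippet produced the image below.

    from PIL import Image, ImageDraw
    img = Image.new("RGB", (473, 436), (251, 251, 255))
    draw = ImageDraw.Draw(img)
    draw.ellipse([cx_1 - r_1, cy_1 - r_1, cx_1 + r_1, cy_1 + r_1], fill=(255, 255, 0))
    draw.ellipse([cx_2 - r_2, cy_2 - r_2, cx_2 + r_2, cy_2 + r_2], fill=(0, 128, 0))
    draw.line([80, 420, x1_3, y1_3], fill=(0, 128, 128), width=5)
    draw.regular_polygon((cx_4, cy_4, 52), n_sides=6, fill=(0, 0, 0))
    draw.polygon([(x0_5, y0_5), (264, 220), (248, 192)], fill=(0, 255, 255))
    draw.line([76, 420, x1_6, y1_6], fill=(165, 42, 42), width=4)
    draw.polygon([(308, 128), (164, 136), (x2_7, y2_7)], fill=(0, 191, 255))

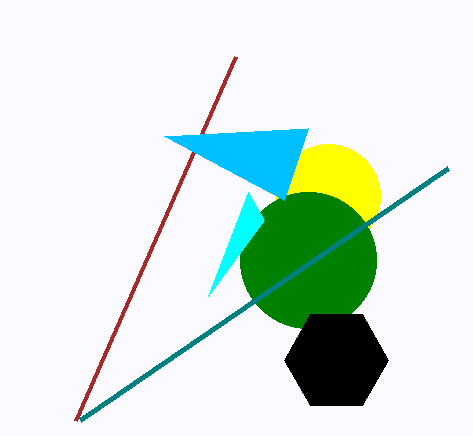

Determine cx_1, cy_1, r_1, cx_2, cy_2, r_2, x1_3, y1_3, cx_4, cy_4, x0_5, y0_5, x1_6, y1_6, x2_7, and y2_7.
cx_1 = 328, cy_1 = 196, r_1 = 52, cx_2 = 308, cy_2 = 260, r_2 = 68, x1_3 = 448, y1_3 = 168, cx_4 = 336, cy_4 = 360, x0_5 = 208, y0_5 = 296, x1_6 = 236, y1_6 = 56, x2_7 = 284, y2_7 = 200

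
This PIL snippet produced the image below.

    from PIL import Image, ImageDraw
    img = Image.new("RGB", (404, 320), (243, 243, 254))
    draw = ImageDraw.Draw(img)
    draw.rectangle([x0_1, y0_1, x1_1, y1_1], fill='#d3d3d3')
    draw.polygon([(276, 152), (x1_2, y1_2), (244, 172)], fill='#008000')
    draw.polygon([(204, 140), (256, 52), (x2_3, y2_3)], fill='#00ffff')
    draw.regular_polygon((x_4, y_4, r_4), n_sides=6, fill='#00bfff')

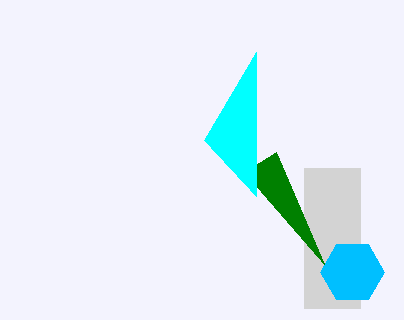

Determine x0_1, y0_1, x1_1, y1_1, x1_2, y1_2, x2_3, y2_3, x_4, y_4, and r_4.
x0_1 = 304, y0_1 = 168, x1_1 = 360, y1_1 = 308, x1_2 = 324, y1_2 = 264, x2_3 = 256, y2_3 = 196, x_4 = 352, y_4 = 272, r_4 = 32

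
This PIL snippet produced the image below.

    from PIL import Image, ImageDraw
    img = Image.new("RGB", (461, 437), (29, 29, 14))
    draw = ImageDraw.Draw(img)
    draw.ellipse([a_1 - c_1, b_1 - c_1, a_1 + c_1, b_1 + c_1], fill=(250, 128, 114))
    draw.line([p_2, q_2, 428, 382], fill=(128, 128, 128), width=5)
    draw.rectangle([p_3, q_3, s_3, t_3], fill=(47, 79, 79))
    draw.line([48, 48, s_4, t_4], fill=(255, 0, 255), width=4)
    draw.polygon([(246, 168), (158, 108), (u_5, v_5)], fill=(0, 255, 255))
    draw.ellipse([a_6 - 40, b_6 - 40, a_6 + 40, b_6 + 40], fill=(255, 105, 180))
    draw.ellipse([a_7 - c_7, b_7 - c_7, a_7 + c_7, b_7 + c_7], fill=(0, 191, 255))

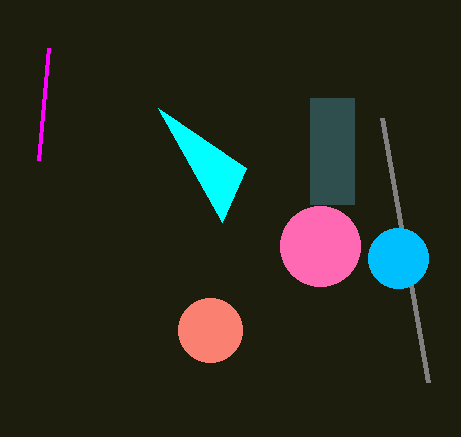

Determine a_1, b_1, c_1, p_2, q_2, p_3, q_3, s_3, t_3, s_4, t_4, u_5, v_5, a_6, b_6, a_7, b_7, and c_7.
a_1 = 210
b_1 = 330
c_1 = 32
p_2 = 382
q_2 = 118
p_3 = 310
q_3 = 98
s_3 = 354
t_3 = 204
s_4 = 38
t_4 = 160
u_5 = 222
v_5 = 222
a_6 = 320
b_6 = 246
a_7 = 398
b_7 = 258
c_7 = 30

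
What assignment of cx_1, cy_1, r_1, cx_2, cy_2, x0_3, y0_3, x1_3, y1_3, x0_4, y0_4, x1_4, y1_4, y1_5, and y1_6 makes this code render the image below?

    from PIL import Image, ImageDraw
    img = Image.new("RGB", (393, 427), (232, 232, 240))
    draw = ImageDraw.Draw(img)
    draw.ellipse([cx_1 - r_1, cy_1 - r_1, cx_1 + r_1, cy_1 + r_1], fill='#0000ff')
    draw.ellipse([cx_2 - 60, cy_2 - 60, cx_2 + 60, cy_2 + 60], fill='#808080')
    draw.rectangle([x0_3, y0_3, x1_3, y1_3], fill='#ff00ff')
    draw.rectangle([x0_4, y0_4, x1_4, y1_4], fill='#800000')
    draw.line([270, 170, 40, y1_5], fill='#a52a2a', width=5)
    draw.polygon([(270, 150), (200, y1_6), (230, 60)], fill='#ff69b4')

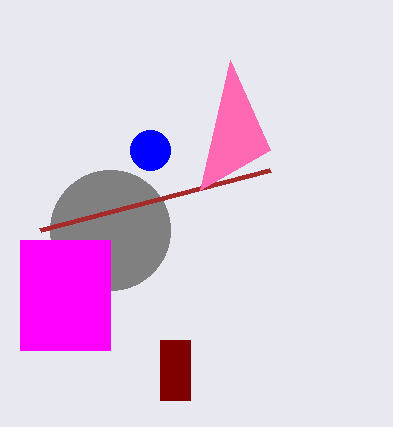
cx_1 = 150
cy_1 = 150
r_1 = 20
cx_2 = 110
cy_2 = 230
x0_3 = 20
y0_3 = 240
x1_3 = 110
y1_3 = 350
x0_4 = 160
y0_4 = 340
x1_4 = 190
y1_4 = 400
y1_5 = 230
y1_6 = 190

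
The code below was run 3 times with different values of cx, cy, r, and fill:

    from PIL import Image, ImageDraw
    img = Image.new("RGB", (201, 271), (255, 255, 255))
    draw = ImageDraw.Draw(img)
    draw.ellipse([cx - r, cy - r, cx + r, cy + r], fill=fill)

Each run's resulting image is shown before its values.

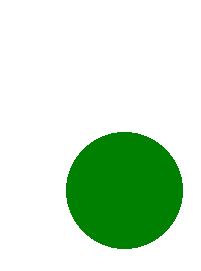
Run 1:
cx = 124, cy = 190, r = 58, fill = 'green'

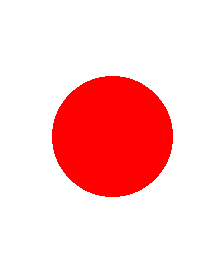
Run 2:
cx = 112
cy = 136
r = 60
fill = 'red'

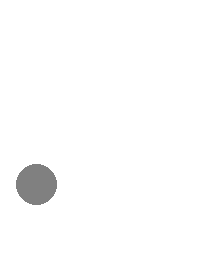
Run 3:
cx = 36; cy = 184; r = 20; fill = 'gray'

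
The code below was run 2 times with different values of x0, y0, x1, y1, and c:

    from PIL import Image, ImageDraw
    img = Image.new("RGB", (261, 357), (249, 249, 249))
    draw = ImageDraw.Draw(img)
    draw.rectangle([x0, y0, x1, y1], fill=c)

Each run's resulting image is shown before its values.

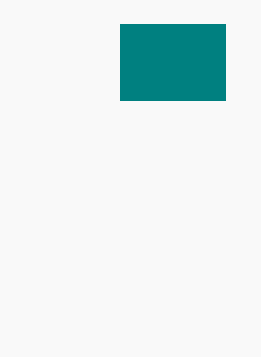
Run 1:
x0 = 120
y0 = 24
x1 = 225
y1 = 100
c = 'teal'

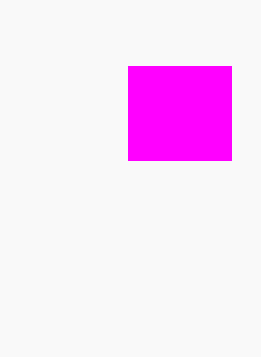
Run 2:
x0 = 128, y0 = 66, x1 = 231, y1 = 160, c = 'magenta'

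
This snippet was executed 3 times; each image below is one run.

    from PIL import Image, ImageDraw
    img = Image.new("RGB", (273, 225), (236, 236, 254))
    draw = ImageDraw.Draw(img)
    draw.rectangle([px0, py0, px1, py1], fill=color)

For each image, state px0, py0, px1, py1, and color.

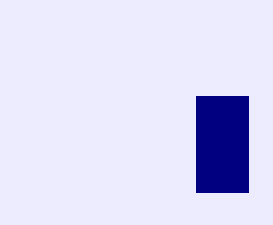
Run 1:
px0 = 196, py0 = 96, px1 = 248, py1 = 192, color = 'navy'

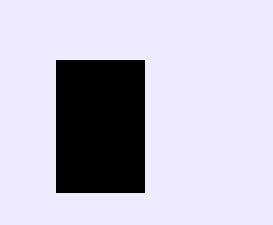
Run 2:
px0 = 56, py0 = 60, px1 = 144, py1 = 192, color = 'black'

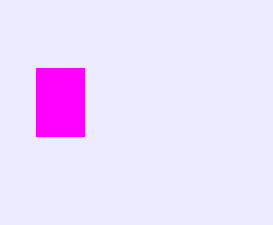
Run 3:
px0 = 36, py0 = 68, px1 = 84, py1 = 136, color = 'magenta'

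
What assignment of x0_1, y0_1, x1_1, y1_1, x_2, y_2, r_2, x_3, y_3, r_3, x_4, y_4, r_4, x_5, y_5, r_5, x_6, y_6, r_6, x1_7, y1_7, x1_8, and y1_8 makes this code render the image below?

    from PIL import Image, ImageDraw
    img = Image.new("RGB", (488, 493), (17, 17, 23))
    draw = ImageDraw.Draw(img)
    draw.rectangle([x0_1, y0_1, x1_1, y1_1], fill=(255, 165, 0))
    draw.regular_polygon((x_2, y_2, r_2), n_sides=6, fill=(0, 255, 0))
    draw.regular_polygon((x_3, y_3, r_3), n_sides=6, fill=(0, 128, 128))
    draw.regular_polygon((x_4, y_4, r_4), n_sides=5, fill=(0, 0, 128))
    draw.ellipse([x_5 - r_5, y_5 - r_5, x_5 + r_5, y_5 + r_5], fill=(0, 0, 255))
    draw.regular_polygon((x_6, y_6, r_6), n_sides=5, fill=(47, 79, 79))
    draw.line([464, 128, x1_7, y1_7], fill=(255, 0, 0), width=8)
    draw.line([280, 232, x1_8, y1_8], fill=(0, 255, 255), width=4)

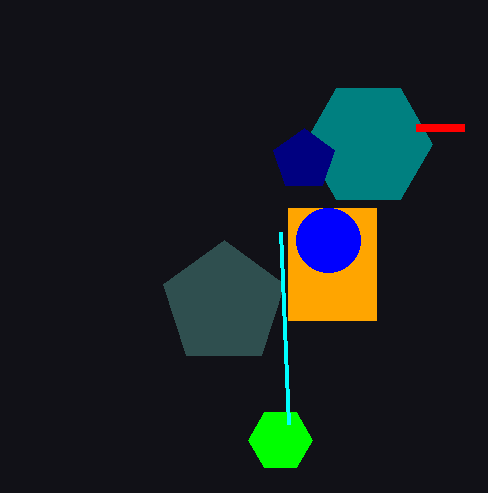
x0_1 = 288; y0_1 = 208; x1_1 = 376; y1_1 = 320; x_2 = 280; y_2 = 440; r_2 = 32; x_3 = 368; y_3 = 144; r_3 = 64; x_4 = 304; y_4 = 160; r_4 = 32; x_5 = 328; y_5 = 240; r_5 = 32; x_6 = 224; y_6 = 304; r_6 = 64; x1_7 = 416; y1_7 = 128; x1_8 = 288; y1_8 = 424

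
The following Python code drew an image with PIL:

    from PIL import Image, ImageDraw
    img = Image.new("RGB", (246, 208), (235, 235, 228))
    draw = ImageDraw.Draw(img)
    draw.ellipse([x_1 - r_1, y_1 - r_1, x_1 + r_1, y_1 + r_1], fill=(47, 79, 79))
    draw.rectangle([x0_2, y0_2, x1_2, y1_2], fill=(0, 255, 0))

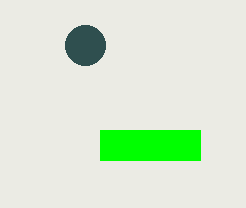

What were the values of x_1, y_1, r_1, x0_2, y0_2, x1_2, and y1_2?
x_1 = 85, y_1 = 45, r_1 = 20, x0_2 = 100, y0_2 = 130, x1_2 = 200, y1_2 = 160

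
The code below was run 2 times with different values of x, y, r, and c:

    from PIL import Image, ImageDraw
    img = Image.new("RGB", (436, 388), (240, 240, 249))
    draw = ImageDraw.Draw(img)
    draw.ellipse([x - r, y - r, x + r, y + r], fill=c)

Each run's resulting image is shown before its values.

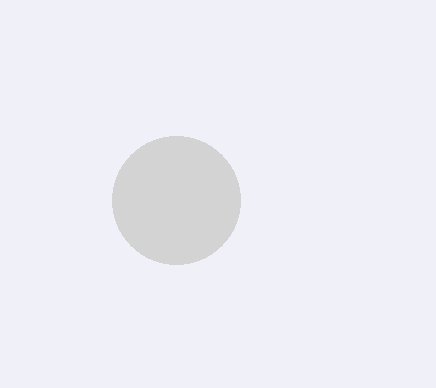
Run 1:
x = 176
y = 200
r = 64
c = 'lightgray'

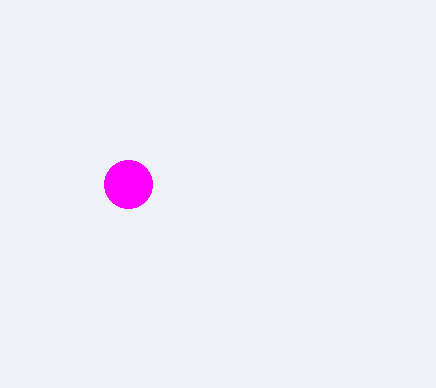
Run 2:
x = 128
y = 184
r = 24
c = 'magenta'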